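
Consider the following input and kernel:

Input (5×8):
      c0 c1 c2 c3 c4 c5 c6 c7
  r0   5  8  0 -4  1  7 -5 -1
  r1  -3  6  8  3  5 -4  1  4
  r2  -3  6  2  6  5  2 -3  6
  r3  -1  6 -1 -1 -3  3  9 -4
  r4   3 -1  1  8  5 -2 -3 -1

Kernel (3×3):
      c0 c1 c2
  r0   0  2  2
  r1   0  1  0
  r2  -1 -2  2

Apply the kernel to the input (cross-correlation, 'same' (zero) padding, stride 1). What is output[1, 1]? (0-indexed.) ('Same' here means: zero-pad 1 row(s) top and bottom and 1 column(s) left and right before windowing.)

17

The receptive field on the zero-padded input at this output position is [5 8 0 / -3 6 8 / -3 6 2]. Elementwise product with the kernel and sum: 8·2 + 0·2 + 6·1 + -3·-1 + 6·-2 + 2·2.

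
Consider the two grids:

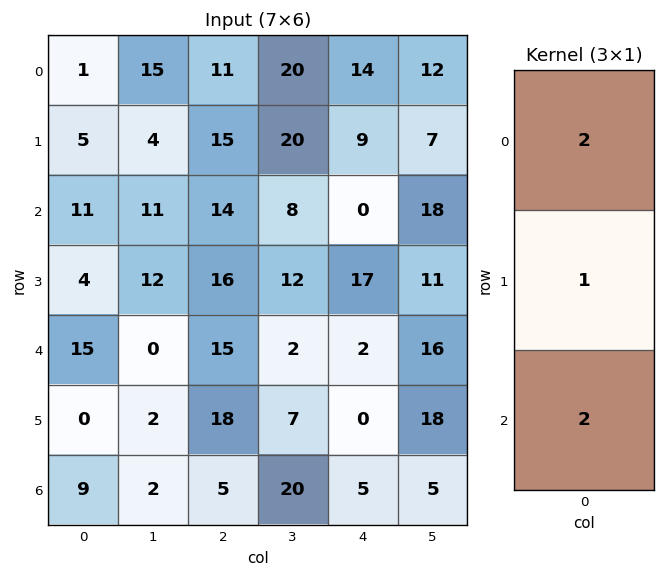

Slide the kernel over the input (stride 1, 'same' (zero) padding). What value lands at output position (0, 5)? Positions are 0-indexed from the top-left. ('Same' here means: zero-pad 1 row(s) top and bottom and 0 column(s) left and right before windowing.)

The receptive field on the zero-padded input at this output position is [0 / 12 / 7]. Elementwise product with the kernel and sum: 0·2 + 12·1 + 7·2.

26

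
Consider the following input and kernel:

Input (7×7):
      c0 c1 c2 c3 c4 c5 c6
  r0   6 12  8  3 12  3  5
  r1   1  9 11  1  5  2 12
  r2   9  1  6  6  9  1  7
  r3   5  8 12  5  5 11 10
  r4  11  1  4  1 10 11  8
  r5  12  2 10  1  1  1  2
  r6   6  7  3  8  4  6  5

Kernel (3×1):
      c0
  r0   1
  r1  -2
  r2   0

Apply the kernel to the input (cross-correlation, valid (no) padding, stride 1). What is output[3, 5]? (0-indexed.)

The receptive field on the input at this output position is [11 / 11 / 1]. Elementwise product with the kernel and sum: 11·1 + 11·-2.

-11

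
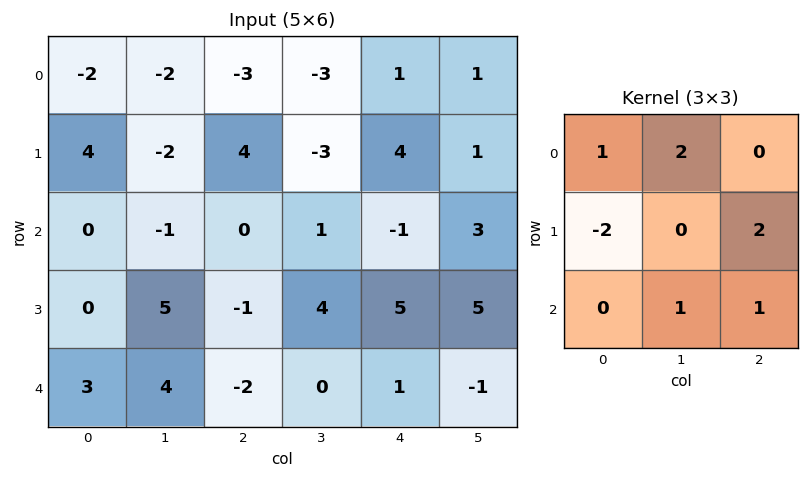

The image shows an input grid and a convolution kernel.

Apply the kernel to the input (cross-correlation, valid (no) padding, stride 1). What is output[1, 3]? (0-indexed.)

19

The receptive field on the input at this output position is [-3 4 1 / 1 -1 3 / 4 5 5]. Elementwise product with the kernel and sum: -3·1 + 4·2 + 1·-2 + 3·2 + 5·1 + 5·1.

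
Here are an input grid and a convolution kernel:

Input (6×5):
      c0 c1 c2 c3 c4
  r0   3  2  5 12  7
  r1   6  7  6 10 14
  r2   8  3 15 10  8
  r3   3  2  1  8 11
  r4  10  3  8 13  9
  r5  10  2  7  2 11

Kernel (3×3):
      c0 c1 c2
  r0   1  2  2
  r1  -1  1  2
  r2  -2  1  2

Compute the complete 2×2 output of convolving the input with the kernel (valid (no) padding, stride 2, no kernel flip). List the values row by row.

Output[0,0]: The receptive field on the input at this output position is [3 2 5 / 6 7 6 / 8 3 15]. Elementwise product with the kernel and sum: 3·1 + 2·2 + 5·2 + 6·-1 + 7·1 + 6·2 + 8·-2 + 3·1 + 15·2.

47 71
44 95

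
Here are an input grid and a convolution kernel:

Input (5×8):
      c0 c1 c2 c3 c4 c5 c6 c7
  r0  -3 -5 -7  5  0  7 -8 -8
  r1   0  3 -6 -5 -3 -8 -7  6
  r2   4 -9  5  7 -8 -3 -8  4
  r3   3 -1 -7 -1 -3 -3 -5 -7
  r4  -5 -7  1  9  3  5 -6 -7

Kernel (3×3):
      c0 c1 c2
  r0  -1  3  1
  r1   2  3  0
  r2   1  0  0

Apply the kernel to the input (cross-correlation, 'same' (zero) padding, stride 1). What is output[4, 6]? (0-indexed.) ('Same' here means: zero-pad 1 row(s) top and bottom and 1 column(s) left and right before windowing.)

-27

The receptive field on the zero-padded input at this output position is [-3 -5 -7 / 5 -6 -7 / 0 0 0]. Elementwise product with the kernel and sum: -3·-1 + -5·3 + -7·1 + 5·2 + -6·3 + 0·1.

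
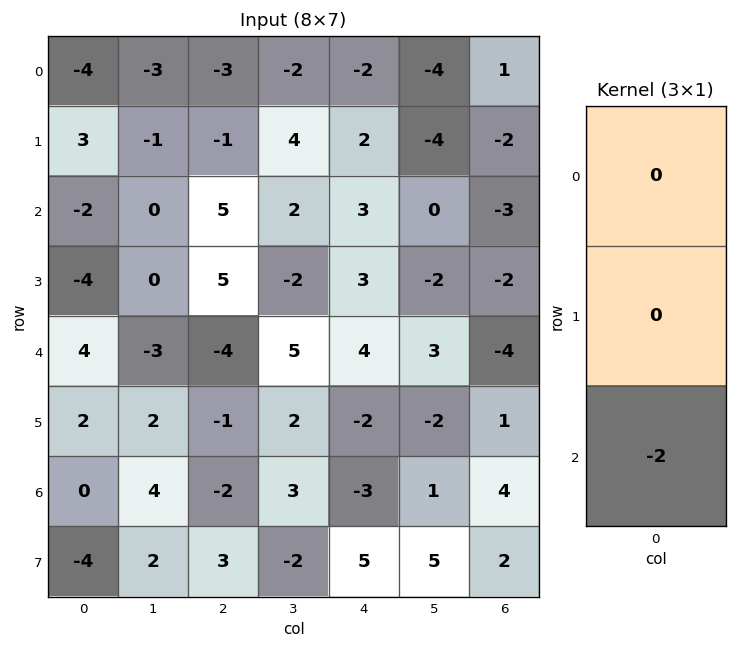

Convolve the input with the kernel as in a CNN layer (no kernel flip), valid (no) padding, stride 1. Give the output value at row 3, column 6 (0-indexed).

The receptive field on the input at this output position is [-2 / -4 / 1]. Elementwise product with the kernel and sum: 1·-2.

-2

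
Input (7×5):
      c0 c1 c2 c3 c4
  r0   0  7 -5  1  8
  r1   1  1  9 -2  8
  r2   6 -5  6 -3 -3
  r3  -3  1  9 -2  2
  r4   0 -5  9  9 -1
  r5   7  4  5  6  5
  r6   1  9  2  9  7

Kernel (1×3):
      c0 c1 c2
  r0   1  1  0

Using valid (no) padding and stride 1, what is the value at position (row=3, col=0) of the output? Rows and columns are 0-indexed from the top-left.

The receptive field on the input at this output position is [-3 1 9]. Elementwise product with the kernel and sum: -3·1 + 1·1.

-2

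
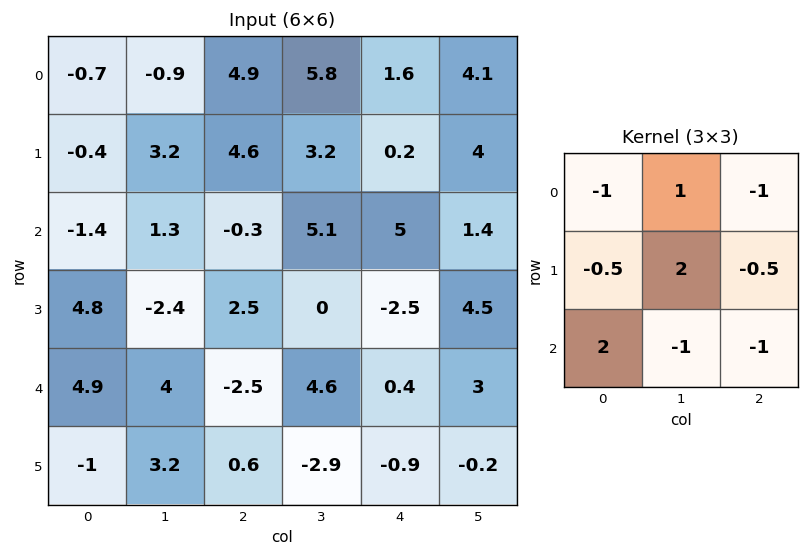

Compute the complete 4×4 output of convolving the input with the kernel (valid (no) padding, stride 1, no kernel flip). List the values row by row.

Output[0,0]: The receptive field on the input at this output position is [-0.7 -0.9 4.9 / -0.4 3.2 4.6 / -1.4 1.3 -0.3]. Elementwise product with the kernel and sum: -0.7·-1 + -0.9·1 + 4.9·-1 + -0.4·-0.5 + 3.2·2 + 4.6·-0.5 + -1.4·2 + 1.3·-1 + -0.3·-1.
Output[0,1]: The receptive field on the input at this output position is [-0.9 4.9 5.8 / 3.2 4.6 3.2 / 1.3 -0.3 5.1]. Elementwise product with the kernel and sum: -0.9·-1 + 4.9·1 + 5.8·-1 + 3.2·-0.5 + 4.6·2 + 3.2·-0.5 + 1.3·2 + -0.3·-1 + 5.1·-1.

-4.6 3.8 -7.4 -7.7
11.95 -12.9 13.75 -2.25
2.85 5.4 -9.6 -2.95
-8.7 4.3 15.25 -14.7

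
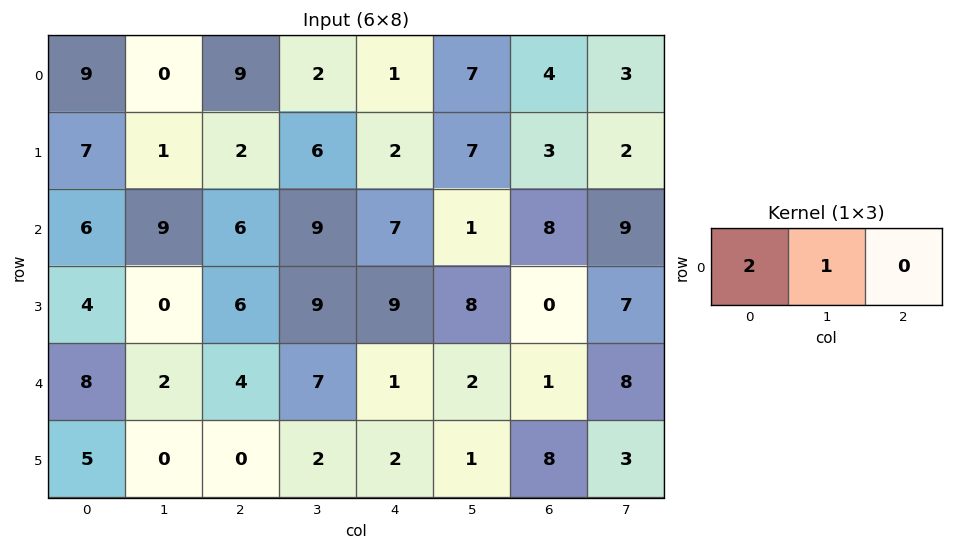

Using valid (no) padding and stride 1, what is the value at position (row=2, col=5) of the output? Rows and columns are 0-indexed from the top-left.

The receptive field on the input at this output position is [1 8 9]. Elementwise product with the kernel and sum: 1·2 + 8·1.

10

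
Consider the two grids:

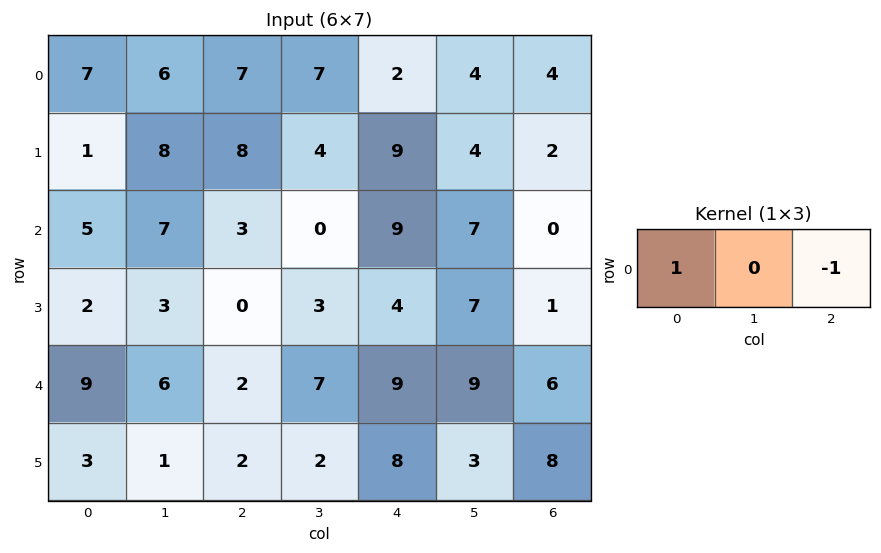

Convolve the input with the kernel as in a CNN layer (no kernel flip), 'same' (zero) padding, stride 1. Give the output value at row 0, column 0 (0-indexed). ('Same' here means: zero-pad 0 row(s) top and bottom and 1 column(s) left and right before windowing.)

The receptive field on the zero-padded input at this output position is [0 7 6]. Elementwise product with the kernel and sum: 0·1 + 6·-1.

-6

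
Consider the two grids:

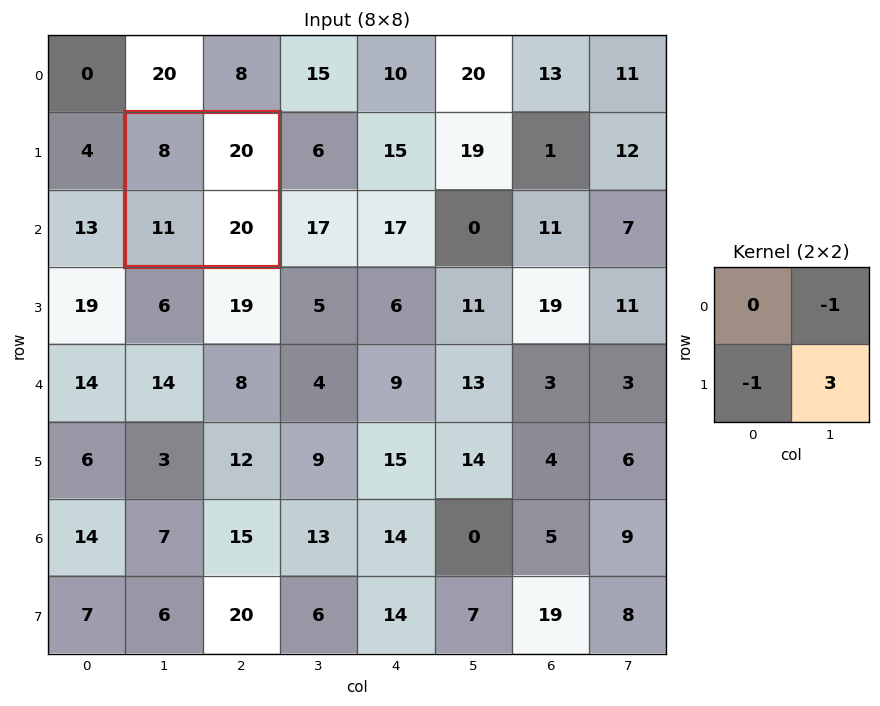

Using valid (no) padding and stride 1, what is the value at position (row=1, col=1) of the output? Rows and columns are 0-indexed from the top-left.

29

The receptive field on the input at this output position is [8 20 / 11 20]. Elementwise product with the kernel and sum: 20·-1 + 11·-1 + 20·3.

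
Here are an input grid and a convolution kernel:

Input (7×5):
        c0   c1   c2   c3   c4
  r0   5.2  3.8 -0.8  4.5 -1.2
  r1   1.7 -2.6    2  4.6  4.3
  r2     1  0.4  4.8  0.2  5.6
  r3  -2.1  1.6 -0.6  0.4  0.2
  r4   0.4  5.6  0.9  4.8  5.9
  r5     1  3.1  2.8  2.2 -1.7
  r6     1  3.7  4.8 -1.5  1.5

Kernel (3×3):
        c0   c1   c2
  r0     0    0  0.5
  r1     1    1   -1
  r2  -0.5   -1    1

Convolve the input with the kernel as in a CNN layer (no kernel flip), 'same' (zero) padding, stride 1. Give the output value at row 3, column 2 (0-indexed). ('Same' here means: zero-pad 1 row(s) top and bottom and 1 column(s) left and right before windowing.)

1.8

The receptive field on the zero-padded input at this output position is [0.4 4.8 0.2 / 1.6 -0.6 0.4 / 5.6 0.9 4.8]. Elementwise product with the kernel and sum: 0.2·0.5 + 1.6·1 + -0.6·1 + 0.4·-1 + 5.6·-0.5 + 0.9·-1 + 4.8·1.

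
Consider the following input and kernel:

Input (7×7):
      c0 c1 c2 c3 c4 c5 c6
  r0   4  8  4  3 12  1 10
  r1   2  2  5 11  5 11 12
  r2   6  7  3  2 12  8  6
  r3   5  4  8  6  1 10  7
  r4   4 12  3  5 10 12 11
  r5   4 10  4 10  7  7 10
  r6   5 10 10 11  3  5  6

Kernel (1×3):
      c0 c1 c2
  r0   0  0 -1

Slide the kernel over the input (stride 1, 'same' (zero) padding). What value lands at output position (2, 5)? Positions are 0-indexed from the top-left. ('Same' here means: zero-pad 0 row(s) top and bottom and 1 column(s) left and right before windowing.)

-6

The receptive field on the zero-padded input at this output position is [12 8 6]. Elementwise product with the kernel and sum: 6·-1.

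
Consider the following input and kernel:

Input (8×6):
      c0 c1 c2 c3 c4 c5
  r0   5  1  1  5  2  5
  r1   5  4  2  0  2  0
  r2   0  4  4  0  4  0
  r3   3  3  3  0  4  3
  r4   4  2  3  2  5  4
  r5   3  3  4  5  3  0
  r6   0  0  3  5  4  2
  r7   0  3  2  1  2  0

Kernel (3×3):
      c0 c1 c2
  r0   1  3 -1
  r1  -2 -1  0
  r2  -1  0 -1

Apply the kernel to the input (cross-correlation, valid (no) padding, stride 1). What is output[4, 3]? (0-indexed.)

-7

The receptive field on the input at this output position is [2 5 4 / 5 3 0 / 5 4 2]. Elementwise product with the kernel and sum: 2·1 + 5·3 + 4·-1 + 5·-2 + 3·-1 + 5·-1 + 2·-1.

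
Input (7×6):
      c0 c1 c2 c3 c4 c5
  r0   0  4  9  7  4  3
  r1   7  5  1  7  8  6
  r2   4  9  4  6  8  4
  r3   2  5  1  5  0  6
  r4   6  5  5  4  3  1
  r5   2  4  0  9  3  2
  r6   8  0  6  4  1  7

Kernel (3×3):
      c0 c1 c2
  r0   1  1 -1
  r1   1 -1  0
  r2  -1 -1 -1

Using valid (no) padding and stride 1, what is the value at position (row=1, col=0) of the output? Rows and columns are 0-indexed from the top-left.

The receptive field on the input at this output position is [7 5 1 / 4 9 4 / 2 5 1]. Elementwise product with the kernel and sum: 7·1 + 5·1 + 1·-1 + 4·1 + 9·-1 + 2·-1 + 5·-1 + 1·-1.

-2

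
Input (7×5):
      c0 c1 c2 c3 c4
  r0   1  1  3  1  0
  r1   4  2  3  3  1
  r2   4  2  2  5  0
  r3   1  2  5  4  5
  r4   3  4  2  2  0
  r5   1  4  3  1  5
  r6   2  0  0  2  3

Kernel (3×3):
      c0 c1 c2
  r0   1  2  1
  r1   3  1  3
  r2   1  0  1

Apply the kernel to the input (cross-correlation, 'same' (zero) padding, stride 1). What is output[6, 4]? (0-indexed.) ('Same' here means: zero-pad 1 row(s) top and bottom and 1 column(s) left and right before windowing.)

20

The receptive field on the zero-padded input at this output position is [1 5 0 / 2 3 0 / 0 0 0]. Elementwise product with the kernel and sum: 1·1 + 5·2 + 0·1 + 2·3 + 3·1 + 0·3 + 0·1 + 0·1.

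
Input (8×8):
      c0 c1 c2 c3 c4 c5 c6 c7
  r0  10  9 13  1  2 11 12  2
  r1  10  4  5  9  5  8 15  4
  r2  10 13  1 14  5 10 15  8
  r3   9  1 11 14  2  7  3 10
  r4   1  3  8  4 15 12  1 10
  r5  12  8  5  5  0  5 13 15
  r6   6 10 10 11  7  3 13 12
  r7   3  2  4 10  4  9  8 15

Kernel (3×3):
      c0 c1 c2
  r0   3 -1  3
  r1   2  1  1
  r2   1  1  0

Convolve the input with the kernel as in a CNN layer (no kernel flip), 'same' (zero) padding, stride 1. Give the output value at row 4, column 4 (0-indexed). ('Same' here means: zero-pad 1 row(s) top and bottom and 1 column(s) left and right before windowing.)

101

The receptive field on the zero-padded input at this output position is [14 2 7 / 4 15 12 / 5 0 5]. Elementwise product with the kernel and sum: 14·3 + 2·-1 + 7·3 + 4·2 + 15·1 + 12·1 + 5·1 + 0·1.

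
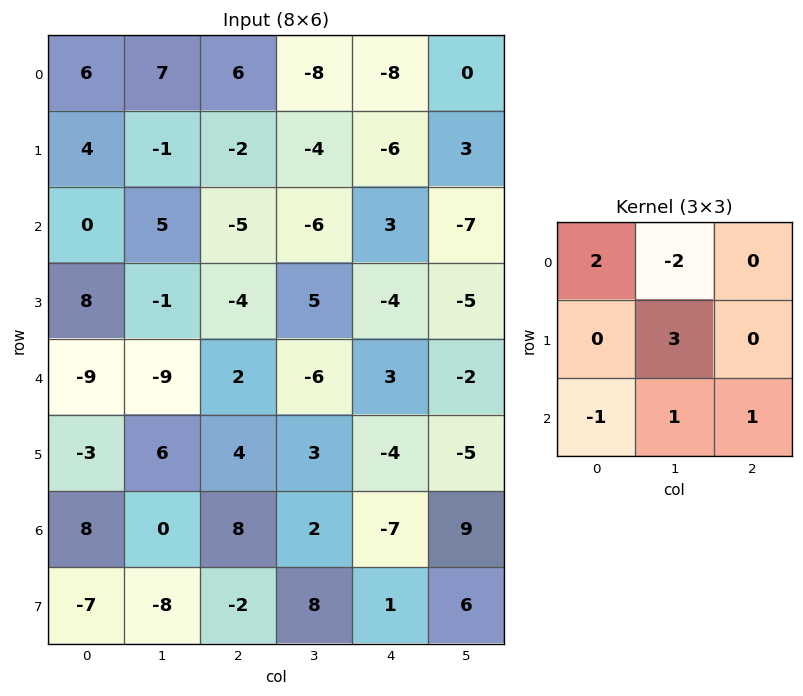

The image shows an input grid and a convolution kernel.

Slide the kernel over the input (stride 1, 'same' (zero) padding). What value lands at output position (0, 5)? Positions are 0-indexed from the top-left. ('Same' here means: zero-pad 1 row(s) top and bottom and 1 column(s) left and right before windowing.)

9

The receptive field on the zero-padded input at this output position is [0 0 0 / -8 0 0 / -6 3 0]. Elementwise product with the kernel and sum: 0·2 + 0·-2 + 0·3 + -6·-1 + 3·1 + 0·1.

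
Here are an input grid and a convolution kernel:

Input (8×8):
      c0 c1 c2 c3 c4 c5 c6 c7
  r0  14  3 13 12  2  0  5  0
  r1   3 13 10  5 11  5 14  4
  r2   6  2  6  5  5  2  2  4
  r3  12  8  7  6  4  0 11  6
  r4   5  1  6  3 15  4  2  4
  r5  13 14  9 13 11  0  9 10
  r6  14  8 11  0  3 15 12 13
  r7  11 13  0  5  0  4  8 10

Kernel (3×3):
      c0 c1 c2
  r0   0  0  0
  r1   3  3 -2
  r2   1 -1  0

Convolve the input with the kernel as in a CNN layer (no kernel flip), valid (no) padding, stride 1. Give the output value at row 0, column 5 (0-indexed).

49

The receptive field on the input at this output position is [0 5 0 / 5 14 4 / 2 2 4]. Elementwise product with the kernel and sum: 5·3 + 14·3 + 4·-2 + 2·1 + 2·-1.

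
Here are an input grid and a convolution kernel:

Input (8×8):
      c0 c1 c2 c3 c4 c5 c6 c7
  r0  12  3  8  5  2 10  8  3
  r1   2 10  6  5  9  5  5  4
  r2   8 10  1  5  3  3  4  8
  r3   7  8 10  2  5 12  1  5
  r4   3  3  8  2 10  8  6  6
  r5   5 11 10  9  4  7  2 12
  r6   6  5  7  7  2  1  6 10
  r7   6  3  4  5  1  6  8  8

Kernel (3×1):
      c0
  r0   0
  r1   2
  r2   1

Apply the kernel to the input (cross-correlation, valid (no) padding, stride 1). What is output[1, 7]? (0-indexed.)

The receptive field on the input at this output position is [4 / 8 / 5]. Elementwise product with the kernel and sum: 8·2 + 5·1.

21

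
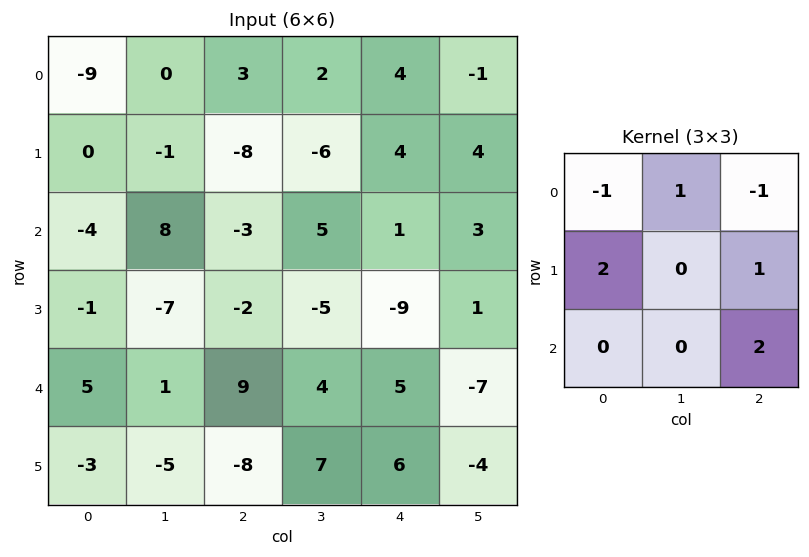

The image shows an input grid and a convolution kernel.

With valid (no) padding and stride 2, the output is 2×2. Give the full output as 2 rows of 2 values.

Output[0,0]: The receptive field on the input at this output position is [-9 0 3 / 0 -1 -8 / -4 8 -3]. Elementwise product with the kernel and sum: -9·-1 + 0·1 + 3·-1 + 0·2 + -8·1 + -3·2.

-8 -15
29 4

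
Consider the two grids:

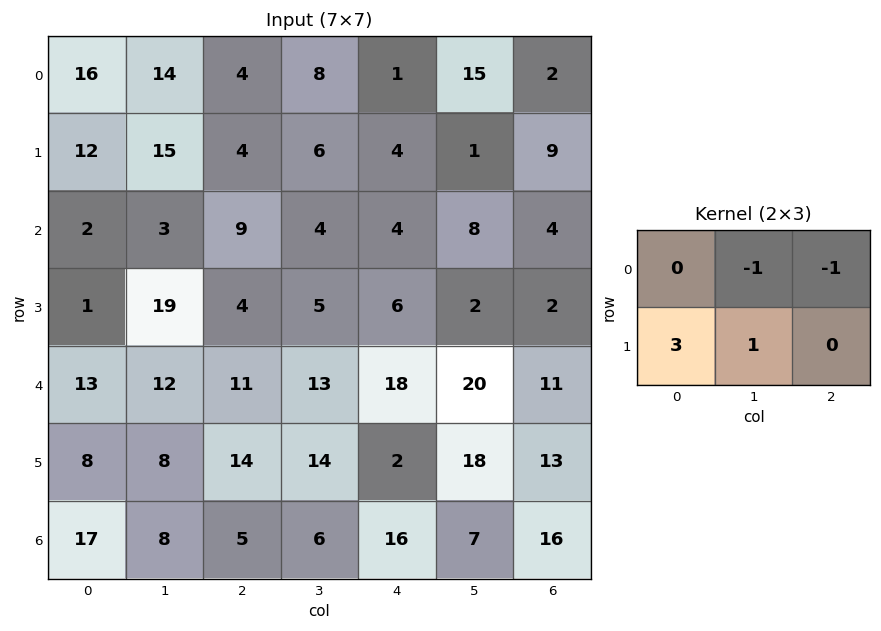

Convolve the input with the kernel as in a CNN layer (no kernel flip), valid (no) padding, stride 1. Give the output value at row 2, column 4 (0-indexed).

The receptive field on the input at this output position is [4 8 4 / 6 2 2]. Elementwise product with the kernel and sum: 8·-1 + 4·-1 + 6·3 + 2·1.

8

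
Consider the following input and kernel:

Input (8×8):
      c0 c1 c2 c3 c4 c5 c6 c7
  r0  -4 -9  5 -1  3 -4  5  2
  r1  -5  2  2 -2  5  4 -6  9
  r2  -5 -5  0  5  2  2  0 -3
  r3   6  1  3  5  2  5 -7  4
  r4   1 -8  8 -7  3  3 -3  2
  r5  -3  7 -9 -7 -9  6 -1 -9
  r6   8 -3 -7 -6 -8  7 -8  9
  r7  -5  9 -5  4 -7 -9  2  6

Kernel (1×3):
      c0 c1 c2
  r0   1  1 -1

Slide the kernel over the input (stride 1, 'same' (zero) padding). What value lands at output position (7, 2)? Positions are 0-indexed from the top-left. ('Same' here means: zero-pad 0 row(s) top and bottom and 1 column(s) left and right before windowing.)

0

The receptive field on the zero-padded input at this output position is [9 -5 4]. Elementwise product with the kernel and sum: 9·1 + -5·1 + 4·-1.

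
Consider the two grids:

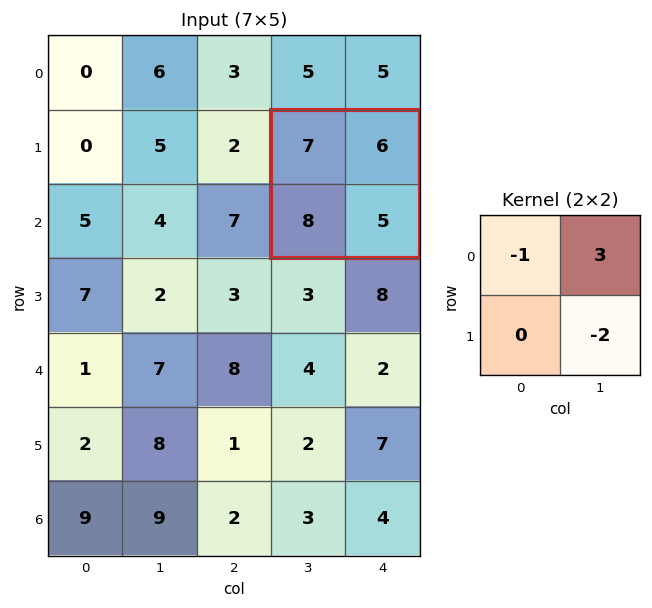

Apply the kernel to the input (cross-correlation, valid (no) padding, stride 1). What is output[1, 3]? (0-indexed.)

1

The receptive field on the input at this output position is [7 6 / 8 5]. Elementwise product with the kernel and sum: 7·-1 + 6·3 + 5·-2.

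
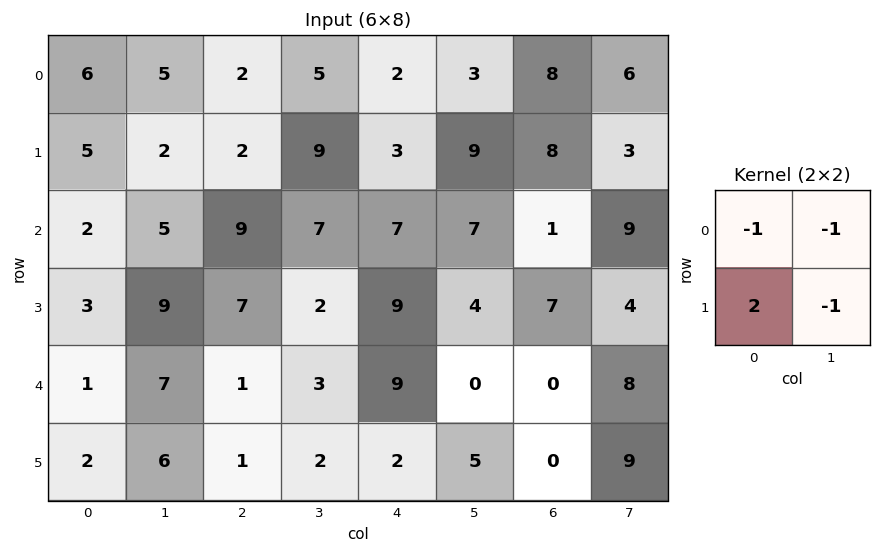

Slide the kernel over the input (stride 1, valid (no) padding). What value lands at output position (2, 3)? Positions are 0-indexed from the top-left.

The receptive field on the input at this output position is [7 7 / 2 9]. Elementwise product with the kernel and sum: 7·-1 + 7·-1 + 2·2 + 9·-1.

-19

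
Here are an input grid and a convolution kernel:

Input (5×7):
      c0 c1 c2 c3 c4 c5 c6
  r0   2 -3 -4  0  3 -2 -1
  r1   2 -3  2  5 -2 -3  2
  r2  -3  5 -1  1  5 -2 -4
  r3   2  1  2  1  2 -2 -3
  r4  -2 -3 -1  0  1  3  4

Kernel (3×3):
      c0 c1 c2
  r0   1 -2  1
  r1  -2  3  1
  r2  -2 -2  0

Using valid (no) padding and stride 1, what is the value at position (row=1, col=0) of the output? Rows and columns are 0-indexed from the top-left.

24

The receptive field on the input at this output position is [2 -3 2 / -3 5 -1 / 2 1 2]. Elementwise product with the kernel and sum: 2·1 + -3·-2 + 2·1 + -3·-2 + 5·3 + -1·1 + 2·-2 + 1·-2.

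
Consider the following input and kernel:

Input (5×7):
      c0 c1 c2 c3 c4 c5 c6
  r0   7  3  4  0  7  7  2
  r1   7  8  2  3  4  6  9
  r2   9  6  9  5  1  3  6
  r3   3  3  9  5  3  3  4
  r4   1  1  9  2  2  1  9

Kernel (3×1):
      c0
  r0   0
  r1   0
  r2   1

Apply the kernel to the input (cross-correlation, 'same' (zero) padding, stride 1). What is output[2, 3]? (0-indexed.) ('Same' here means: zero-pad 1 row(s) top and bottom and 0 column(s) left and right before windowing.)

The receptive field on the zero-padded input at this output position is [3 / 5 / 5]. Elementwise product with the kernel and sum: 5·1.

5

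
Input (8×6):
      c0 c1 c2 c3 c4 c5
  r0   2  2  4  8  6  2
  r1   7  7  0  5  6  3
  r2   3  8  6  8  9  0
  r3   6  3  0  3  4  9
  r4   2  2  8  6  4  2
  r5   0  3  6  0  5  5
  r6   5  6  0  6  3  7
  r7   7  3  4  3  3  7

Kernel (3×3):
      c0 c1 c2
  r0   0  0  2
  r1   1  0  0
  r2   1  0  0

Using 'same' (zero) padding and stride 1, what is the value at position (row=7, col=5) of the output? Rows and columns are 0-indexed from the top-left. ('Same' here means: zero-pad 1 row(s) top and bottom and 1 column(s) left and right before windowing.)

The receptive field on the zero-padded input at this output position is [3 7 0 / 3 7 0 / 0 0 0]. Elementwise product with the kernel and sum: 0·2 + 3·1 + 0·1.

3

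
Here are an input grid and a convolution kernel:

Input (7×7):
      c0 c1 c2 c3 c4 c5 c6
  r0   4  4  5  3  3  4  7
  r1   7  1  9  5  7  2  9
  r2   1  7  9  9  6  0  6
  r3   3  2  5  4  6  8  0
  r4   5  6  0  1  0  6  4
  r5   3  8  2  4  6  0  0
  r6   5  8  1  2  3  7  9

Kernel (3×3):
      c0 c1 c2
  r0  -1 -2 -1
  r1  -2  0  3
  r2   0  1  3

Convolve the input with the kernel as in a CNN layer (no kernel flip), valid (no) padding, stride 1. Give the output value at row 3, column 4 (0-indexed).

-10

The receptive field on the input at this output position is [6 8 0 / 0 6 4 / 6 0 0]. Elementwise product with the kernel and sum: 6·-1 + 8·-2 + 0·-1 + 0·-2 + 4·3 + 0·1 + 0·3.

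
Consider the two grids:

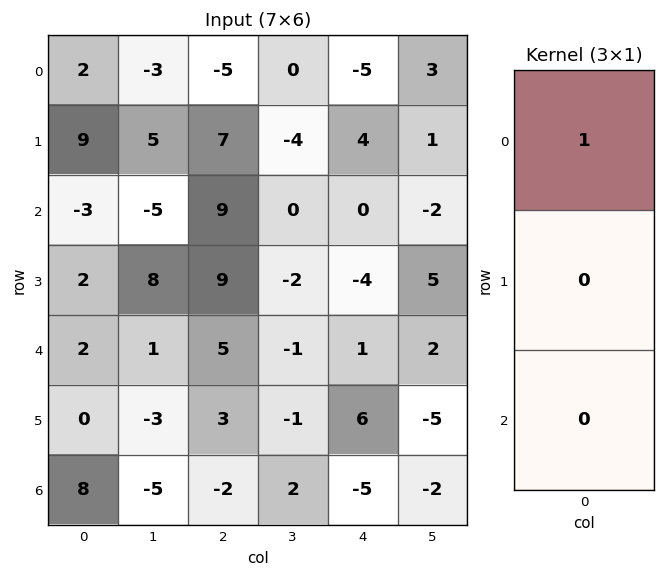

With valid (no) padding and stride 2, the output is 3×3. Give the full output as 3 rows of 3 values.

Output[0,0]: The receptive field on the input at this output position is [2 / 9 / -3]. Elementwise product with the kernel and sum: 2·1.
Output[0,1]: The receptive field on the input at this output position is [-5 / 7 / 9]. Elementwise product with the kernel and sum: -5·1.

2 -5 -5
-3 9 0
2 5 1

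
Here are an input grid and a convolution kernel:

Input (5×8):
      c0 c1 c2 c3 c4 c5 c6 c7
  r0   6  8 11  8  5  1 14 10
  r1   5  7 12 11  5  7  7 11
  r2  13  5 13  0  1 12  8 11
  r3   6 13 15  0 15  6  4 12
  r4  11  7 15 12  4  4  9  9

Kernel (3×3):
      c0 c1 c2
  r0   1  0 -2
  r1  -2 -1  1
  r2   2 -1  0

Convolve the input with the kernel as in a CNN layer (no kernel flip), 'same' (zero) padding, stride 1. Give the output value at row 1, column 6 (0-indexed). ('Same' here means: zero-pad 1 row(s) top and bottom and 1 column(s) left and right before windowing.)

The receptive field on the zero-padded input at this output position is [1 14 10 / 7 7 11 / 12 8 11]. Elementwise product with the kernel and sum: 1·1 + 10·-2 + 7·-2 + 7·-1 + 11·1 + 12·2 + 8·-1.

-13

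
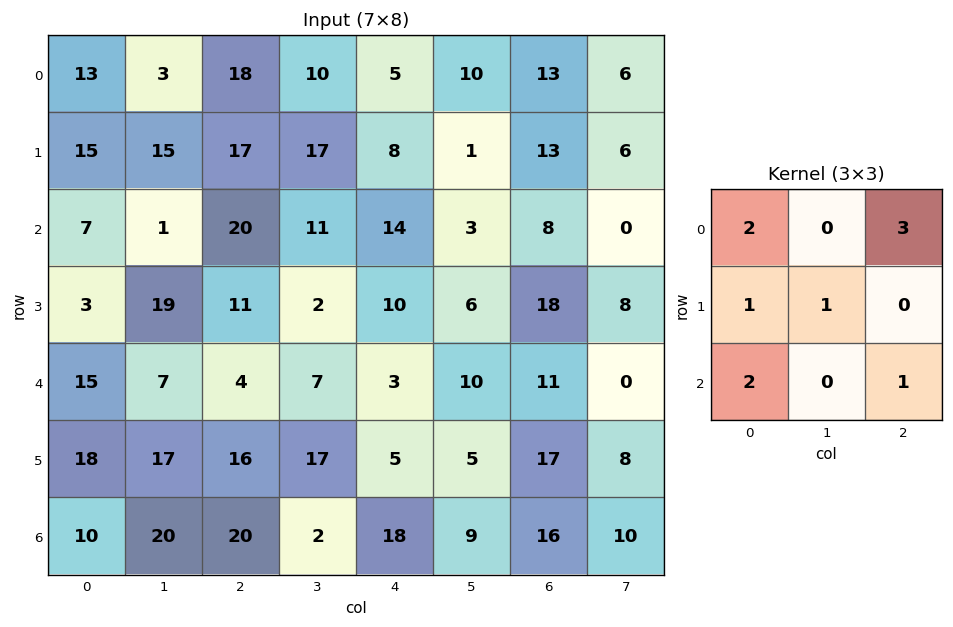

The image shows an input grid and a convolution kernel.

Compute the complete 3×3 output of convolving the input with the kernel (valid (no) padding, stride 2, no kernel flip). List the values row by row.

144 139 94
130 106 85
117 108 101

Output[0,0]: The receptive field on the input at this output position is [13 3 18 / 15 15 17 / 7 1 20]. Elementwise product with the kernel and sum: 13·2 + 18·3 + 15·1 + 15·1 + 7·2 + 20·1.
Output[0,1]: The receptive field on the input at this output position is [18 10 5 / 17 17 8 / 20 11 14]. Elementwise product with the kernel and sum: 18·2 + 5·3 + 17·1 + 17·1 + 20·2 + 14·1.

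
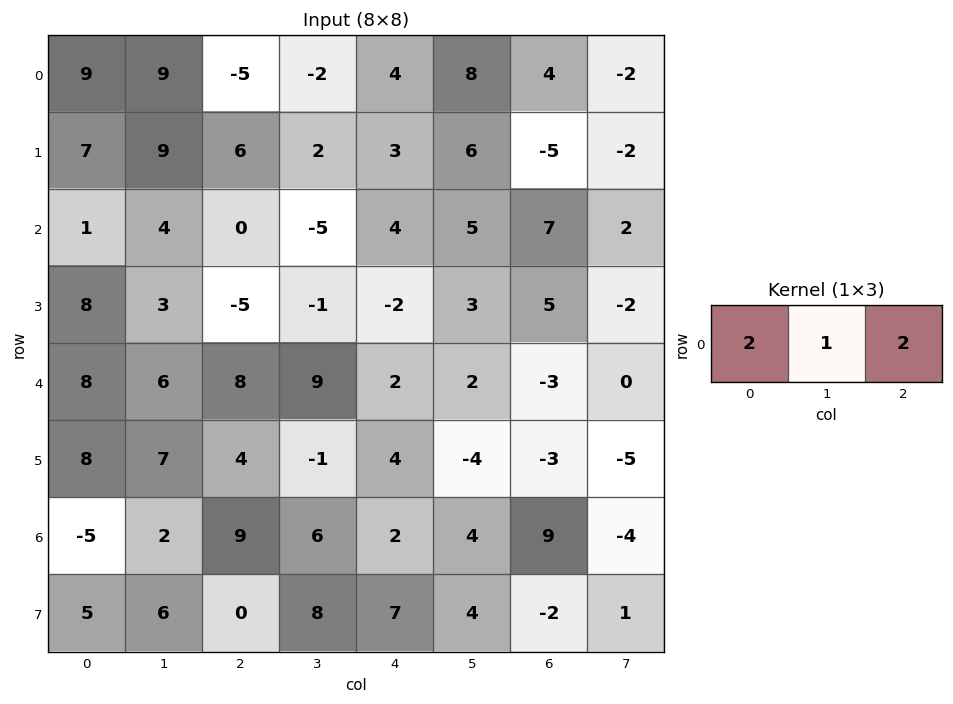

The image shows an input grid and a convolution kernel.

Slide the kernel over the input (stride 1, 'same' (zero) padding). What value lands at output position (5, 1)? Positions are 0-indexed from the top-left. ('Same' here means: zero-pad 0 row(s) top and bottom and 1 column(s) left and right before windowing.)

The receptive field on the zero-padded input at this output position is [8 7 4]. Elementwise product with the kernel and sum: 8·2 + 7·1 + 4·2.

31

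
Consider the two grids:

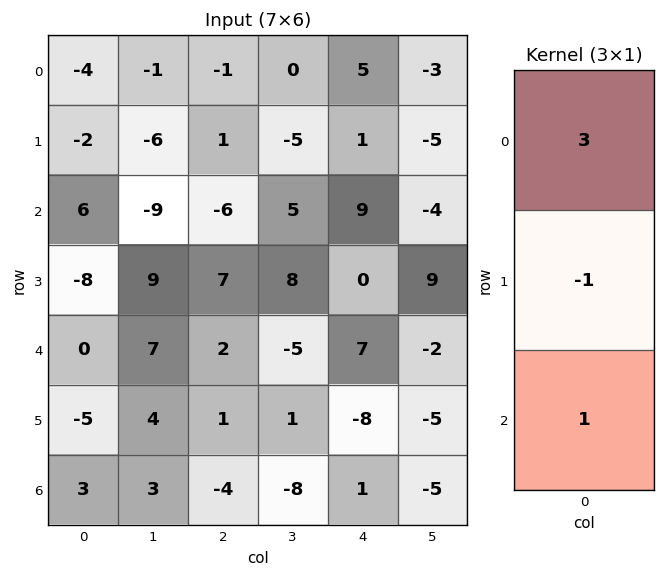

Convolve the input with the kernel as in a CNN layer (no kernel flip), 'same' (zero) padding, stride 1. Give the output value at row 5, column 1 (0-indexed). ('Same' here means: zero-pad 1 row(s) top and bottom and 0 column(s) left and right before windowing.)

The receptive field on the zero-padded input at this output position is [7 / 4 / 3]. Elementwise product with the kernel and sum: 7·3 + 4·-1 + 3·1.

20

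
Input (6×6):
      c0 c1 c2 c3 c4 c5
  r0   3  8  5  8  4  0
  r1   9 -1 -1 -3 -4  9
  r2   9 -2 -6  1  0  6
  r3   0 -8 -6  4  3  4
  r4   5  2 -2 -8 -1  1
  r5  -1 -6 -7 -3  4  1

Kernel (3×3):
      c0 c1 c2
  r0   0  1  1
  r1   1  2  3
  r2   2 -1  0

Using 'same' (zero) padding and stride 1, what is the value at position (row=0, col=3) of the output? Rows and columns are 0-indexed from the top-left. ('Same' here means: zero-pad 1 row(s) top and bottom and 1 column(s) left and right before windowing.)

The receptive field on the zero-padded input at this output position is [0 0 0 / 5 8 4 / -1 -3 -4]. Elementwise product with the kernel and sum: 0·1 + 0·1 + 5·1 + 8·2 + 4·3 + -1·2 + -3·-1.

34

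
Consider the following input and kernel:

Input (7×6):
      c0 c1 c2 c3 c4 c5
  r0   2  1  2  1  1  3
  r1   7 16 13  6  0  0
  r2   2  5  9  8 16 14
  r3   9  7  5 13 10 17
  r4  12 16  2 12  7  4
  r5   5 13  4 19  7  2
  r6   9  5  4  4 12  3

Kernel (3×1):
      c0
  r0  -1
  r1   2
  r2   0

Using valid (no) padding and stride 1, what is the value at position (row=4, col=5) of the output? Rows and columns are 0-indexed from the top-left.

0

The receptive field on the input at this output position is [4 / 2 / 3]. Elementwise product with the kernel and sum: 4·-1 + 2·2.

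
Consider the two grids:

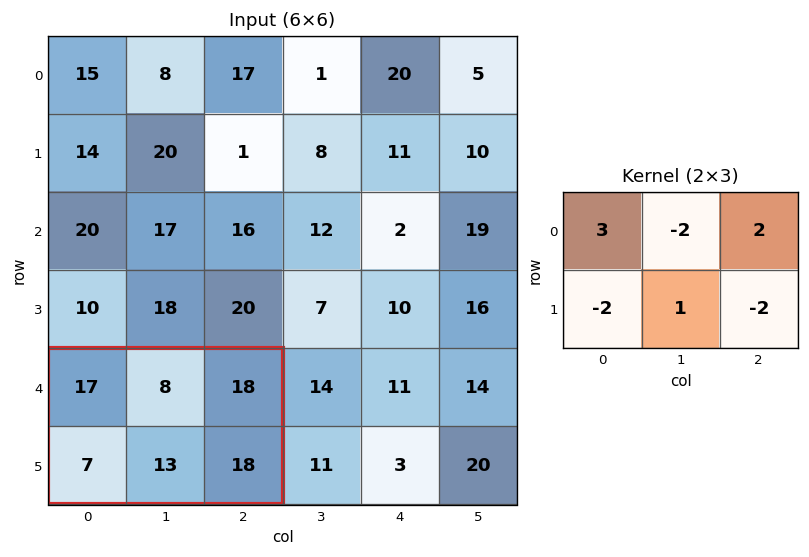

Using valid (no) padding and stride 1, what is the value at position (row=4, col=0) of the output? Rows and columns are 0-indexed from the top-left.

The receptive field on the input at this output position is [17 8 18 / 7 13 18]. Elementwise product with the kernel and sum: 17·3 + 8·-2 + 18·2 + 7·-2 + 13·1 + 18·-2.

34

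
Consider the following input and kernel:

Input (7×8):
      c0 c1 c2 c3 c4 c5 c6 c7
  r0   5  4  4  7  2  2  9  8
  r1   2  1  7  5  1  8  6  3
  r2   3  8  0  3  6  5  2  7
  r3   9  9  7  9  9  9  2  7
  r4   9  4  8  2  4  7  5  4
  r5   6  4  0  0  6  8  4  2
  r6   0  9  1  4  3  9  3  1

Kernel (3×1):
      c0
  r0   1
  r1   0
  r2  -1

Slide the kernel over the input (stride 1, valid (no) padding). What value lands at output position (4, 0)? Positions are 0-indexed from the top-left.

The receptive field on the input at this output position is [9 / 6 / 0]. Elementwise product with the kernel and sum: 9·1 + 0·-1.

9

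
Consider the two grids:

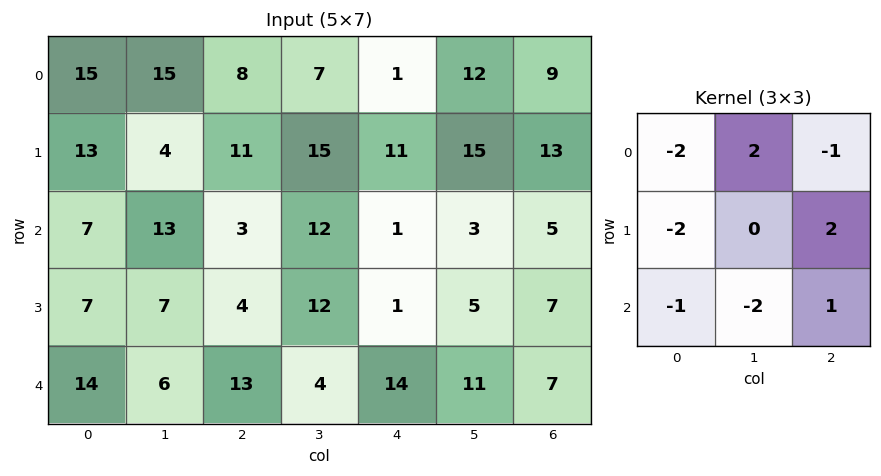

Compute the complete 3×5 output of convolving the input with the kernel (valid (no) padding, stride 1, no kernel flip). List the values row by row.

Output[0,0]: The receptive field on the input at this output position is [15 15 8 / 13 4 11 / 7 13 3]. Elementwise product with the kernel and sum: 15·-2 + 15·2 + 8·-1 + 13·-2 + 11·2 + 7·-1 + 13·-2 + 3·1.

-42 -6 -29 -35 15
-54 -6 -34 -50 -1
-10 -50 4 -60 -18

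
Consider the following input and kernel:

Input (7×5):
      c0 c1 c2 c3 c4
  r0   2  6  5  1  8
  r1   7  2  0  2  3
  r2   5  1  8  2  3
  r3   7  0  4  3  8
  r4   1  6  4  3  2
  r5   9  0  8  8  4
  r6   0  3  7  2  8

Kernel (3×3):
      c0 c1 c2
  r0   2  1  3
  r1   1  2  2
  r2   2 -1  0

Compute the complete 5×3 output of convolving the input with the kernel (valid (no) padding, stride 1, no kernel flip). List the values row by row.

Output[0,0]: The receptive field on the input at this output position is [2 6 5 / 7 2 0 / 5 1 8]. Elementwise product with the kernel and sum: 2·2 + 6·1 + 5·3 + 7·1 + 2·2 + 0·2 + 5·2 + 1·-1.

45 20 59
53 27 34
46 38 58
65 25 57
42 56 61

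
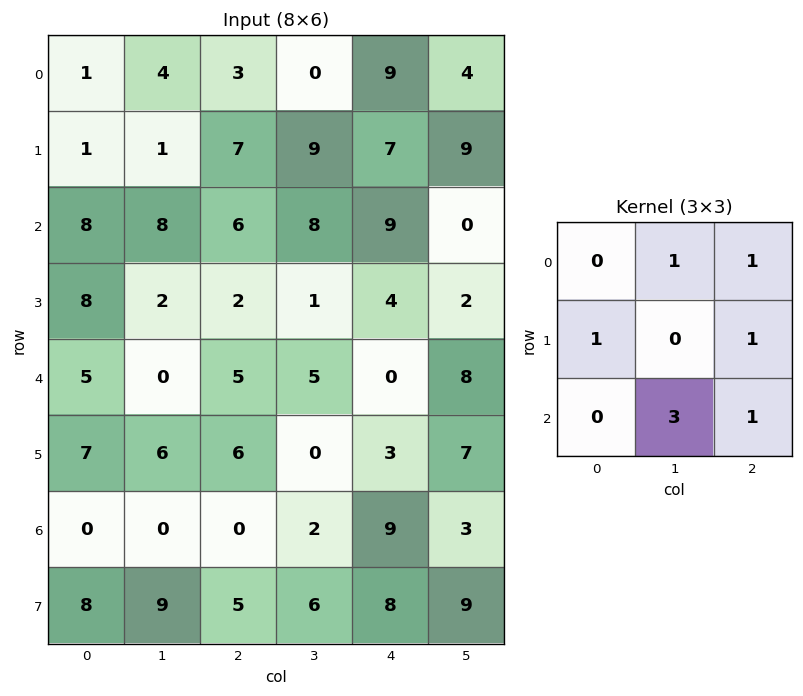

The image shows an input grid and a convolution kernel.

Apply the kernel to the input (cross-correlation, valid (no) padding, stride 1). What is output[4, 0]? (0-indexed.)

The receptive field on the input at this output position is [5 0 5 / 7 6 6 / 0 0 0]. Elementwise product with the kernel and sum: 0·1 + 5·1 + 7·1 + 6·1 + 0·3 + 0·1.

18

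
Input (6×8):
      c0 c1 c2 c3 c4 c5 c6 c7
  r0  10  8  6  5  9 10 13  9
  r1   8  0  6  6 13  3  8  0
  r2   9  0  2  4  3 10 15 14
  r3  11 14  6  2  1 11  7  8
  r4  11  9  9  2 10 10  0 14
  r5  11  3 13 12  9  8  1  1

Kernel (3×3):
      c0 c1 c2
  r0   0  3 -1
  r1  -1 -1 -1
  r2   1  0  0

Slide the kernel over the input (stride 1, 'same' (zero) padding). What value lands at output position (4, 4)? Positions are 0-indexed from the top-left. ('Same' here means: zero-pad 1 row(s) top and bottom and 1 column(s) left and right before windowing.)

The receptive field on the zero-padded input at this output position is [2 1 11 / 2 10 10 / 12 9 8]. Elementwise product with the kernel and sum: 1·3 + 11·-1 + 2·-1 + 10·-1 + 10·-1 + 12·1.

-18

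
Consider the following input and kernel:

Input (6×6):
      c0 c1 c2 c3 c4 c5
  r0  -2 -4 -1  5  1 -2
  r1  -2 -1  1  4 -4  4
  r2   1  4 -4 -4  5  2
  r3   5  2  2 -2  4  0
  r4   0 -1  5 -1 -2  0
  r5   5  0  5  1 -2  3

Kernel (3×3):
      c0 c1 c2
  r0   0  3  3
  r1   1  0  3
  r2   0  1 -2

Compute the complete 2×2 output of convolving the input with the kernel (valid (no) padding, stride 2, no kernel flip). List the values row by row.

Output[0,0]: The receptive field on the input at this output position is [-2 -4 -1 / -2 -1 1 / 1 4 -4]. Elementwise product with the kernel and sum: -4·3 + -1·3 + -2·1 + 1·3 + 4·1 + -4·-2.
Output[0,1]: The receptive field on the input at this output position is [-1 5 1 / 1 4 -4 / -4 -4 5]. Elementwise product with the kernel and sum: 5·3 + 1·3 + 1·1 + -4·3 + -4·1 + 5·-2.

-2 -7
0 20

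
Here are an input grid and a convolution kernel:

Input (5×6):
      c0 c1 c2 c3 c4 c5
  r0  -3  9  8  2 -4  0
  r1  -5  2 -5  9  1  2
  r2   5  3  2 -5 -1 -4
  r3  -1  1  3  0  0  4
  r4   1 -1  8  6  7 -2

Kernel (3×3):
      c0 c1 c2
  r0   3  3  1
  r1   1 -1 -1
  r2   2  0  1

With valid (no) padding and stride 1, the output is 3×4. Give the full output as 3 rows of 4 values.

36 52 14 -14
-13 8 27 36
31 12 16 -16

Output[0,0]: The receptive field on the input at this output position is [-3 9 8 / -5 2 -5 / 5 3 2]. Elementwise product with the kernel and sum: -3·3 + 9·3 + 8·1 + -5·1 + 2·-1 + -5·-1 + 5·2 + 2·1.
Output[0,1]: The receptive field on the input at this output position is [9 8 2 / 2 -5 9 / 3 2 -5]. Elementwise product with the kernel and sum: 9·3 + 8·3 + 2·1 + 2·1 + -5·-1 + 9·-1 + 3·2 + -5·1.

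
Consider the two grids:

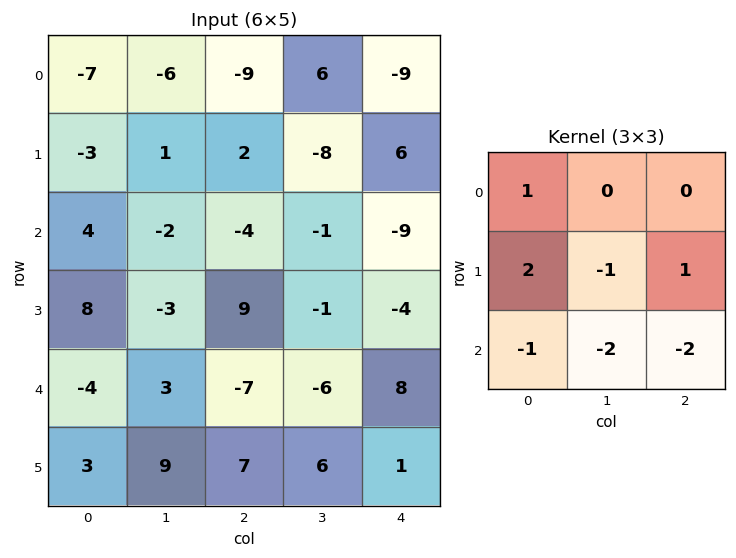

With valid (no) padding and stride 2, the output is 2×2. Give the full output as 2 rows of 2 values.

Output[0,0]: The receptive field on the input at this output position is [-7 -6 -9 / -3 1 2 / 4 -2 -4]. Elementwise product with the kernel and sum: -7·1 + -3·2 + 1·-1 + 2·1 + 4·-1 + -2·-2 + -4·-2.
Output[0,1]: The receptive field on the input at this output position is [-9 6 -9 / 2 -8 6 / -4 -1 -9]. Elementwise product with the kernel and sum: -9·1 + 2·2 + -8·-1 + 6·1 + -4·-1 + -1·-2 + -9·-2.

-4 33
44 14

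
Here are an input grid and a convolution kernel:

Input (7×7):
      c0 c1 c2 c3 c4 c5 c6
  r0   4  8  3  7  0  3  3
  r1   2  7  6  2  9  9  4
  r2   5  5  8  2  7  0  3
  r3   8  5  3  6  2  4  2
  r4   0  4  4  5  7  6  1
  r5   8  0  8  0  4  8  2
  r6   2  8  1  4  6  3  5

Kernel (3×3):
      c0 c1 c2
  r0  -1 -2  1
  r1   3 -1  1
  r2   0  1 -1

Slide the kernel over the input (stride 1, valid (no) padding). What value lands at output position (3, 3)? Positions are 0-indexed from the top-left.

The receptive field on the input at this output position is [6 2 4 / 5 7 6 / 0 4 8]. Elementwise product with the kernel and sum: 6·-1 + 2·-2 + 4·1 + 5·3 + 7·-1 + 6·1 + 4·1 + 8·-1.

4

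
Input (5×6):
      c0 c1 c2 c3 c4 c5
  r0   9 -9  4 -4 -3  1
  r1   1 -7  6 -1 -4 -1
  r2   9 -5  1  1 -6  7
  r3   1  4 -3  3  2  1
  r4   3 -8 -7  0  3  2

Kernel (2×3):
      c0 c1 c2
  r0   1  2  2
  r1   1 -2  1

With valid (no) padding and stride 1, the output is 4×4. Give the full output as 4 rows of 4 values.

20 -29 -6 -2
19 -3 -11 9
-9 12 -16 3
15 10 3 5

Output[0,0]: The receptive field on the input at this output position is [9 -9 4 / 1 -7 6]. Elementwise product with the kernel and sum: 9·1 + -9·2 + 4·2 + 1·1 + -7·-2 + 6·1.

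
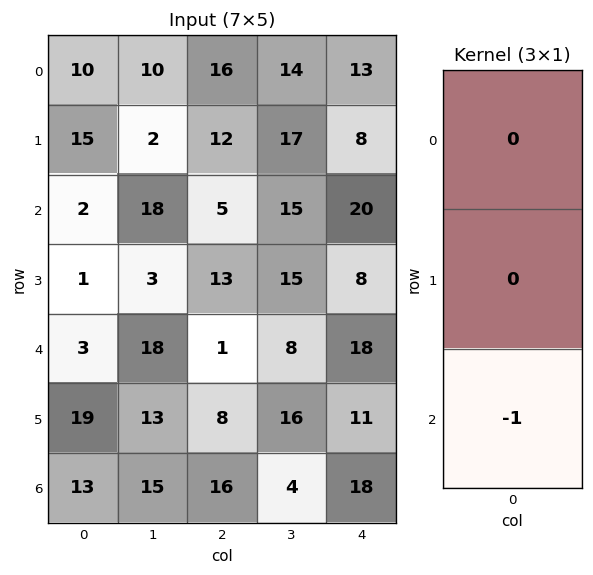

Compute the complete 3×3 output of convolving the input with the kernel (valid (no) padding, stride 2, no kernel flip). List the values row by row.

Output[0,0]: The receptive field on the input at this output position is [10 / 15 / 2]. Elementwise product with the kernel and sum: 2·-1.
Output[0,1]: The receptive field on the input at this output position is [16 / 12 / 5]. Elementwise product with the kernel and sum: 5·-1.

-2 -5 -20
-3 -1 -18
-13 -16 -18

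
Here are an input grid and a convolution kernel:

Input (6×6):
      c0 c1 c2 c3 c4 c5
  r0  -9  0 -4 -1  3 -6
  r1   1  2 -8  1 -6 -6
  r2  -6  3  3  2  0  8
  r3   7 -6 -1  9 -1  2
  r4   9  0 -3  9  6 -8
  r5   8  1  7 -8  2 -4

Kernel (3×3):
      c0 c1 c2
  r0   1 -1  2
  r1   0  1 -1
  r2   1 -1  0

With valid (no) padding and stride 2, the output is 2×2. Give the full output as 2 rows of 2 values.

Output[0,0]: The receptive field on the input at this output position is [-9 0 -4 / 1 2 -8 / -6 3 3]. Elementwise product with the kernel and sum: -9·1 + 0·-1 + -4·2 + 2·1 + -8·-1 + -6·1 + 3·-1.

-16 11
1 -1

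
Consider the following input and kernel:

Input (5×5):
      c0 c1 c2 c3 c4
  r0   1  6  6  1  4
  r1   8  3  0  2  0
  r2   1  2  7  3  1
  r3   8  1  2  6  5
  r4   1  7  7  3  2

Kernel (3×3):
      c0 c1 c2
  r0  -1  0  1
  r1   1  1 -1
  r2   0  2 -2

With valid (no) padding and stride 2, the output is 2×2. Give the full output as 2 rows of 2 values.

6 4
13 -1

Output[0,0]: The receptive field on the input at this output position is [1 6 6 / 8 3 0 / 1 2 7]. Elementwise product with the kernel and sum: 1·-1 + 6·1 + 8·1 + 3·1 + 0·-1 + 2·2 + 7·-2.
Output[0,1]: The receptive field on the input at this output position is [6 1 4 / 0 2 0 / 7 3 1]. Elementwise product with the kernel and sum: 6·-1 + 4·1 + 0·1 + 2·1 + 0·-1 + 3·2 + 1·-2.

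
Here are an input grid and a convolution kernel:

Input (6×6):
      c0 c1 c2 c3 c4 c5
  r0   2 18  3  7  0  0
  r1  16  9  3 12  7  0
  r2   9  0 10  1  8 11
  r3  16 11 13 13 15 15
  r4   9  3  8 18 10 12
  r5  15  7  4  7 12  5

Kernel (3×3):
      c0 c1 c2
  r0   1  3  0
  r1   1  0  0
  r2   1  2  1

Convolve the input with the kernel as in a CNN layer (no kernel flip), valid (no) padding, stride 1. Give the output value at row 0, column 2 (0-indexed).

The receptive field on the input at this output position is [3 7 0 / 3 12 7 / 10 1 8]. Elementwise product with the kernel and sum: 3·1 + 7·3 + 3·1 + 10·1 + 1·2 + 8·1.

47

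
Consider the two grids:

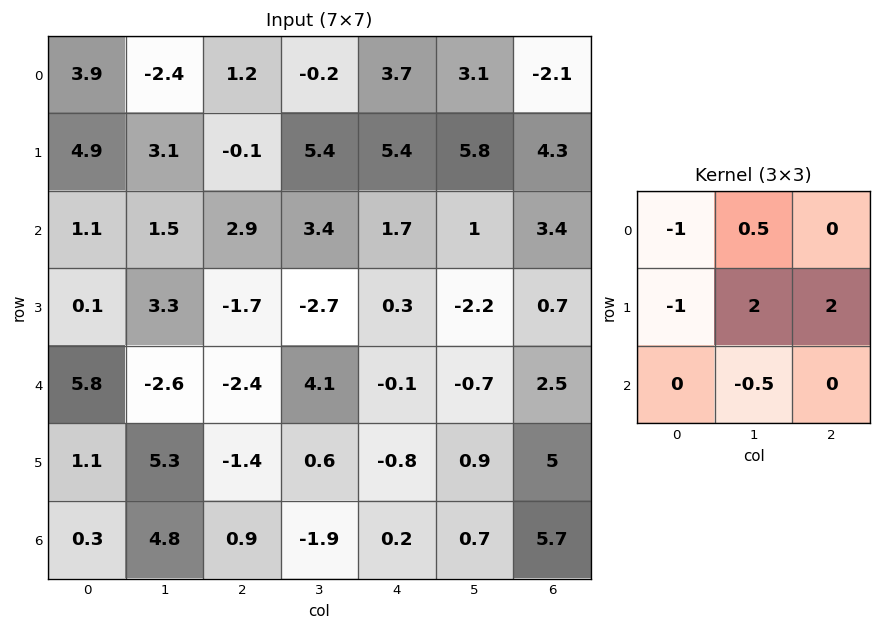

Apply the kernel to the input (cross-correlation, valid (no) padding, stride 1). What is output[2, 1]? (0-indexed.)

The receptive field on the input at this output position is [1.5 2.9 3.4 / 3.3 -1.7 -2.7 / -2.6 -2.4 4.1]. Elementwise product with the kernel and sum: 1.5·-1 + 2.9·0.5 + 3.3·-1 + -1.7·2 + -2.7·2 + -2.4·-0.5.

-10.95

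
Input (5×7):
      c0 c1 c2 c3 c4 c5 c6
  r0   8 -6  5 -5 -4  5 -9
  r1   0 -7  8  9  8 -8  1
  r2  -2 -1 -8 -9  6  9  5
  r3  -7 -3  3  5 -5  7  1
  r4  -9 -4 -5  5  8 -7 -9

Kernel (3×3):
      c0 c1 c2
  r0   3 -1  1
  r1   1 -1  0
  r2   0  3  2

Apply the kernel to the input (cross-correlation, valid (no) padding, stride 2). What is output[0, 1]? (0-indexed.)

The receptive field on the input at this output position is [5 -5 -4 / 8 9 8 / -8 -9 6]. Elementwise product with the kernel and sum: 5·3 + -5·-1 + -4·1 + 8·1 + 9·-1 + -9·3 + 6·2.

0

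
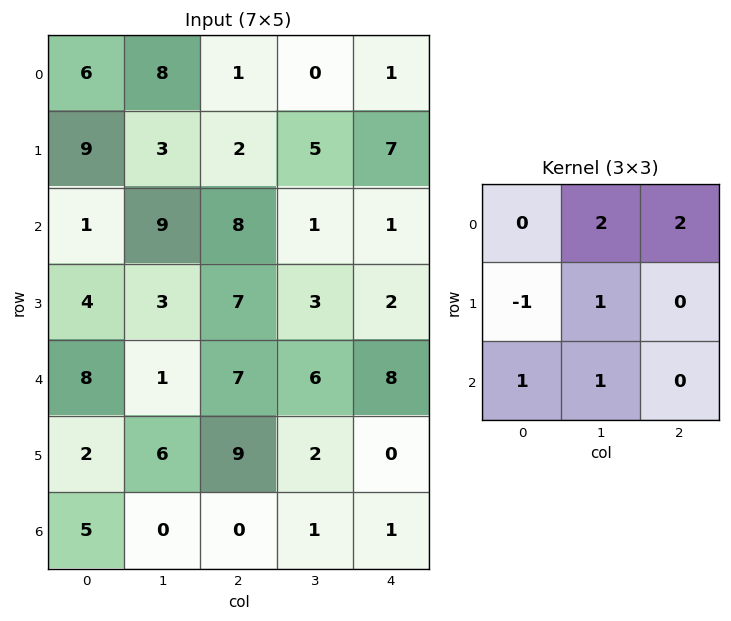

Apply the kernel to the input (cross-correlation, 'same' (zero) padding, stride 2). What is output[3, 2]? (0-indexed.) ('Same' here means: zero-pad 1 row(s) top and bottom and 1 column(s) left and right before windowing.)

0

The receptive field on the zero-padded input at this output position is [2 0 0 / 1 1 0 / 0 0 0]. Elementwise product with the kernel and sum: 0·2 + 0·2 + 1·-1 + 1·1 + 0·1 + 0·1.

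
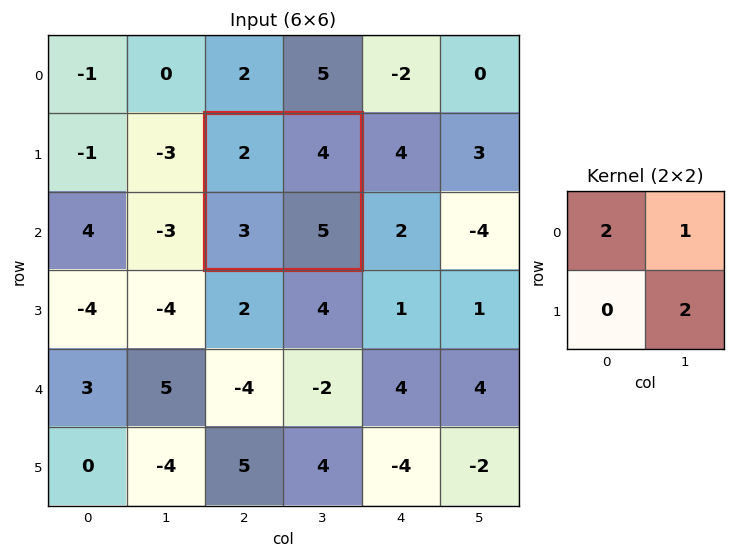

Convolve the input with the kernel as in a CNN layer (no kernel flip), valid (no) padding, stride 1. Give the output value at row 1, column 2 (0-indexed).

The receptive field on the input at this output position is [2 4 / 3 5]. Elementwise product with the kernel and sum: 2·2 + 4·1 + 5·2.

18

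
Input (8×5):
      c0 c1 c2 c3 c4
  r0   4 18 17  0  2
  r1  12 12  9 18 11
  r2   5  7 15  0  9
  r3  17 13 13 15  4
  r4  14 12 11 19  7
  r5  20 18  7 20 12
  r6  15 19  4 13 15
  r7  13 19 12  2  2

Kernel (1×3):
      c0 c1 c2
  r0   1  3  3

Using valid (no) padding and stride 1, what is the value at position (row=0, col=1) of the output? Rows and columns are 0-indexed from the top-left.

69

The receptive field on the input at this output position is [18 17 0]. Elementwise product with the kernel and sum: 18·1 + 17·3 + 0·3.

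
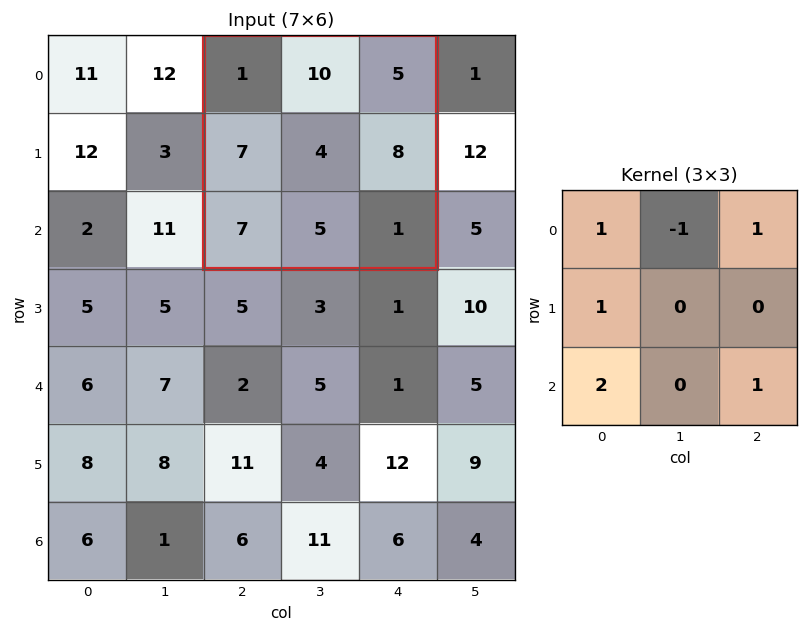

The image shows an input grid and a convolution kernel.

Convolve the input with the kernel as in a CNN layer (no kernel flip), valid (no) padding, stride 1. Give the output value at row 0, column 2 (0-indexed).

18

The receptive field on the input at this output position is [1 10 5 / 7 4 8 / 7 5 1]. Elementwise product with the kernel and sum: 1·1 + 10·-1 + 5·1 + 7·1 + 7·2 + 1·1.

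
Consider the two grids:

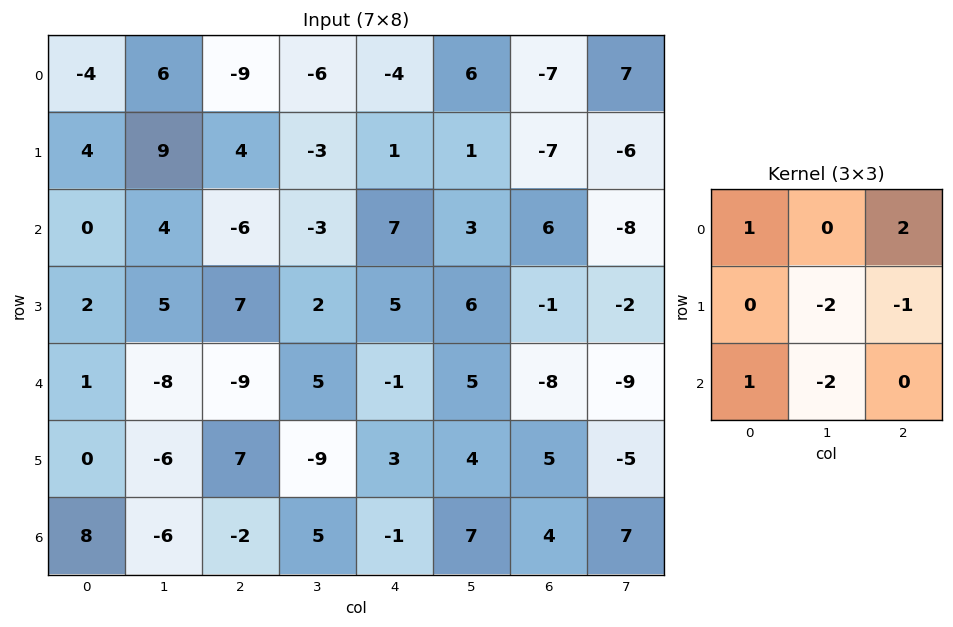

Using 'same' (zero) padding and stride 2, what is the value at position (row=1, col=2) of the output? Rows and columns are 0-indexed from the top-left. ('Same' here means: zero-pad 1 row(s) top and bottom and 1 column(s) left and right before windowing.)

The receptive field on the zero-padded input at this output position is [-3 1 1 / -3 7 3 / 2 5 6]. Elementwise product with the kernel and sum: -3·1 + 1·2 + 7·-2 + 3·-1 + 2·1 + 5·-2.

-26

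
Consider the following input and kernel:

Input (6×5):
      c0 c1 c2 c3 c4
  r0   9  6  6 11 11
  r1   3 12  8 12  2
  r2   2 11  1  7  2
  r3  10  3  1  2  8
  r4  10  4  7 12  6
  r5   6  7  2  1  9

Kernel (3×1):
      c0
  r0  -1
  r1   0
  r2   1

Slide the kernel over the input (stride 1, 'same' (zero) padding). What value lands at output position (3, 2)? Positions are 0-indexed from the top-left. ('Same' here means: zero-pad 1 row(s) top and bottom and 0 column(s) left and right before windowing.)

6

The receptive field on the zero-padded input at this output position is [1 / 1 / 7]. Elementwise product with the kernel and sum: 1·-1 + 7·1.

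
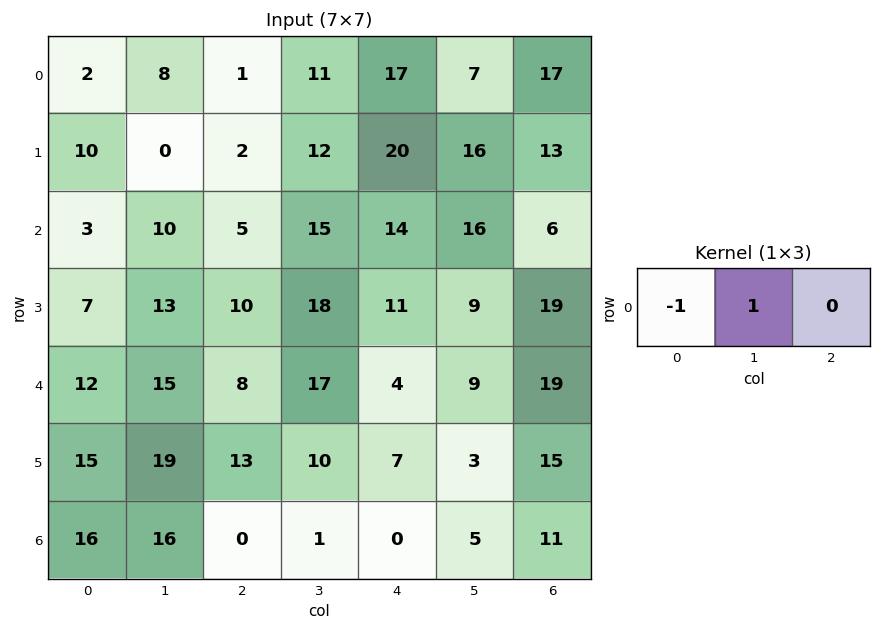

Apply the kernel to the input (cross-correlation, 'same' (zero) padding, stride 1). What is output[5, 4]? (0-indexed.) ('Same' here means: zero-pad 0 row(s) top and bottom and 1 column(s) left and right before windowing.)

-3

The receptive field on the zero-padded input at this output position is [10 7 3]. Elementwise product with the kernel and sum: 10·-1 + 7·1.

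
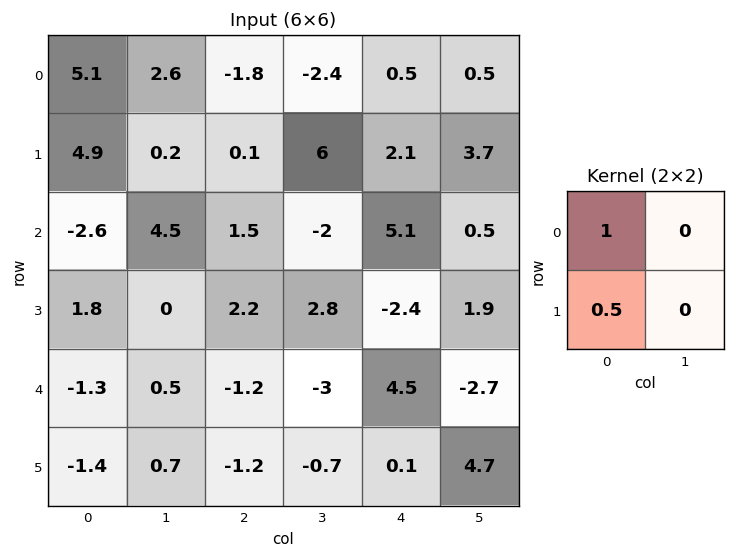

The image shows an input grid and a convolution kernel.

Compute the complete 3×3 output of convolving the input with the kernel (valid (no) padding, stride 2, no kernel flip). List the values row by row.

7.55 -1.75 1.55
-1.7 2.6 3.9
-2 -1.8 4.55

Output[0,0]: The receptive field on the input at this output position is [5.1 2.6 / 4.9 0.2]. Elementwise product with the kernel and sum: 5.1·1 + 4.9·0.5.
Output[0,1]: The receptive field on the input at this output position is [-1.8 -2.4 / 0.1 6]. Elementwise product with the kernel and sum: -1.8·1 + 0.1·0.5.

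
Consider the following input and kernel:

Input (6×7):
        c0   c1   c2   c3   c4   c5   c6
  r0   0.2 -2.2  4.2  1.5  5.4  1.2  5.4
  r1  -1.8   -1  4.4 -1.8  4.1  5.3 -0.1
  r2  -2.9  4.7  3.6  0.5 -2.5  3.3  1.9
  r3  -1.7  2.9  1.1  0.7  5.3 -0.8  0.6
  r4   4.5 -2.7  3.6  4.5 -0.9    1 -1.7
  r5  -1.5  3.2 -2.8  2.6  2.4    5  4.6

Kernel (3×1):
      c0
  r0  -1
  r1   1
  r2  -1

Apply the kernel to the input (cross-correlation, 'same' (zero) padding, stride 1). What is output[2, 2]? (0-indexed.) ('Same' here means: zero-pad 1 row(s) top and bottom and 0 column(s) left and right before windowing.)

-1.9

The receptive field on the zero-padded input at this output position is [4.4 / 3.6 / 1.1]. Elementwise product with the kernel and sum: 4.4·-1 + 3.6·1 + 1.1·-1.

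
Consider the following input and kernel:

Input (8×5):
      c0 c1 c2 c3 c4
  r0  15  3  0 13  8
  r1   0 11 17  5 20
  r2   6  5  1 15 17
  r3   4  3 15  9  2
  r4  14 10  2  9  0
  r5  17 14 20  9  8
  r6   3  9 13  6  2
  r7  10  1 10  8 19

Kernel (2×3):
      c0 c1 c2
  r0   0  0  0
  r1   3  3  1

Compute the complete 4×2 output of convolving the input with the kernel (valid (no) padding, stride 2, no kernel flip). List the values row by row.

50 86
36 74
113 95
43 73

Output[0,0]: The receptive field on the input at this output position is [15 3 0 / 0 11 17]. Elementwise product with the kernel and sum: 0·3 + 11·3 + 17·1.
Output[0,1]: The receptive field on the input at this output position is [0 13 8 / 17 5 20]. Elementwise product with the kernel and sum: 17·3 + 5·3 + 20·1.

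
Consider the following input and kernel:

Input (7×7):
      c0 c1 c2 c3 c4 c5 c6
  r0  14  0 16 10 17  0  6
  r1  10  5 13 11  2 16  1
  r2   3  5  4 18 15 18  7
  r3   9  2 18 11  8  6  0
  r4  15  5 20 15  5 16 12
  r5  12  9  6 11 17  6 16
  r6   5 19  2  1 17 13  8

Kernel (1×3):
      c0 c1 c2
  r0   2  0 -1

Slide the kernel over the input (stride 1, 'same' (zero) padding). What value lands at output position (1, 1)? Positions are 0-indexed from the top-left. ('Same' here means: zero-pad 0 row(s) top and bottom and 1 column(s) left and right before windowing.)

The receptive field on the zero-padded input at this output position is [10 5 13]. Elementwise product with the kernel and sum: 10·2 + 13·-1.

7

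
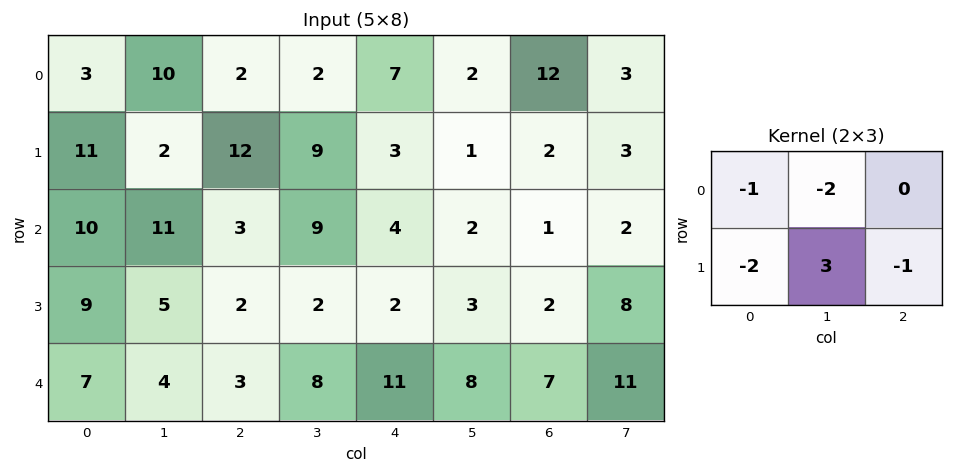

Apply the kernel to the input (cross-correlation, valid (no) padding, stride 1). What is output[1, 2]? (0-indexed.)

The receptive field on the input at this output position is [12 9 3 / 3 9 4]. Elementwise product with the kernel and sum: 12·-1 + 9·-2 + 3·-2 + 9·3 + 4·-1.

-13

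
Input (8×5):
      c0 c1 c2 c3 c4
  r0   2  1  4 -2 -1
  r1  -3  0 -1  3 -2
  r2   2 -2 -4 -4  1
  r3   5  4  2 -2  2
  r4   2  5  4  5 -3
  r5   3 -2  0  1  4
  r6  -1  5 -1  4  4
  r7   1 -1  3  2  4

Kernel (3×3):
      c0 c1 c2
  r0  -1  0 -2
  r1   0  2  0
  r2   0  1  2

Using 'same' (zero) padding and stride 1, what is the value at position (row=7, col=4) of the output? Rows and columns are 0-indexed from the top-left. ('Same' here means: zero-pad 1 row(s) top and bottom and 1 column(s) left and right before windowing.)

4

The receptive field on the zero-padded input at this output position is [4 4 0 / 2 4 0 / 0 0 0]. Elementwise product with the kernel and sum: 4·-1 + 0·-2 + 4·2 + 0·1 + 0·2.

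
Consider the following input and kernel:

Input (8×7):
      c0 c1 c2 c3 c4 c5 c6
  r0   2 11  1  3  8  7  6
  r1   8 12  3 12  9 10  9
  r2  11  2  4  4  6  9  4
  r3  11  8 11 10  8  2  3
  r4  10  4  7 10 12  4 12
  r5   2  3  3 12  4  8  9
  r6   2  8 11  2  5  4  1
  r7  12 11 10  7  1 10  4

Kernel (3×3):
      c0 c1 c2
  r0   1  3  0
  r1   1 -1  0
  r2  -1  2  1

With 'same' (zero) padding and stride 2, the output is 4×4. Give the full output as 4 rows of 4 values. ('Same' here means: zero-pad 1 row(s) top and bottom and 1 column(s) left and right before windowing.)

Output[0,0]: The receptive field on the zero-padded input at this output position is [0 0 0 / 0 2 11 / 0 8 12]. Elementwise product with the kernel and sum: 0·1 + 0·3 + 0·1 + 2·-1 + 0·-1 + 8·2 + 12·1.

26 16 11 9
43 43 45 46
30 53 36 13
39 25 26 36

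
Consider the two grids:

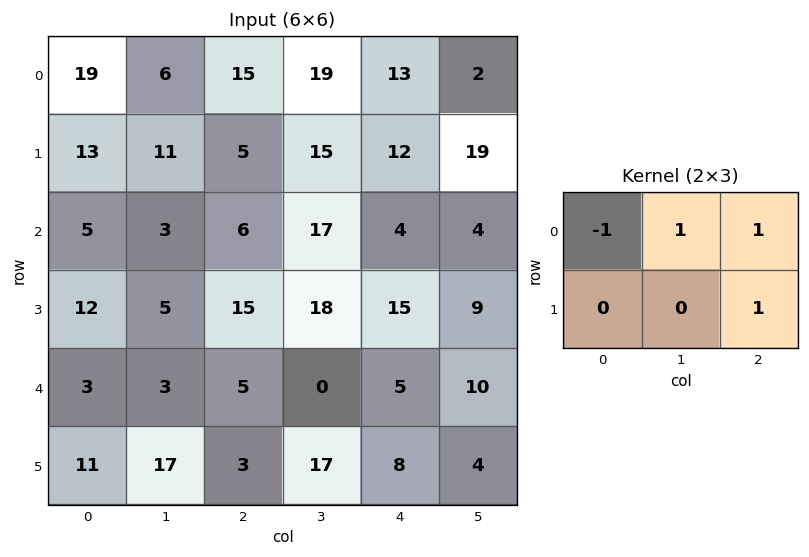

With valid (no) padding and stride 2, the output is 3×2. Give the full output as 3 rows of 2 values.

7 29
19 30
8 8

Output[0,0]: The receptive field on the input at this output position is [19 6 15 / 13 11 5]. Elementwise product with the kernel and sum: 19·-1 + 6·1 + 15·1 + 5·1.
Output[0,1]: The receptive field on the input at this output position is [15 19 13 / 5 15 12]. Elementwise product with the kernel and sum: 15·-1 + 19·1 + 13·1 + 12·1.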